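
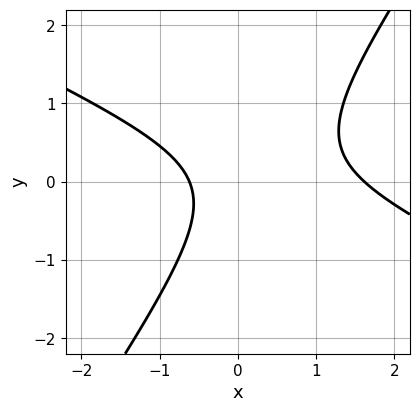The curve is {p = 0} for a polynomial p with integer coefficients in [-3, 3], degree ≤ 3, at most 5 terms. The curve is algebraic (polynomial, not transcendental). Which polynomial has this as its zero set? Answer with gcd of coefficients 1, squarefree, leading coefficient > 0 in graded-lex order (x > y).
1. Degree: no degree-1 curve has this shape, so deg p = 2.
2. From the visible intercepts: it misses every integer gridline on the y-axis.
3. Fitting integer coefficients to these (and the overall shape) gives p.

2*x^2 + 3*x*y - 3*y^2 - 2*x - 2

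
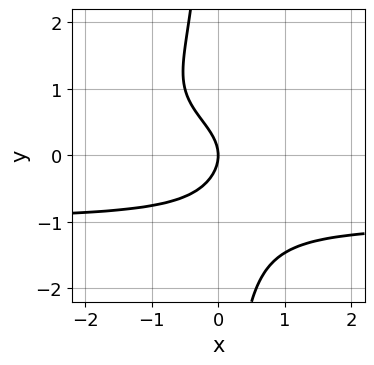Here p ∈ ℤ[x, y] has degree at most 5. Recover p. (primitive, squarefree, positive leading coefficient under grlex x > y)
Degree: no degree-3 curve has this shape, so deg p = 4.
Observable constraints: it crosses the x-axis at the gridline x = 0; one y-axis crossing is at y = 0.
These observations pin down the coefficients.

x*y^3 + y^2 + x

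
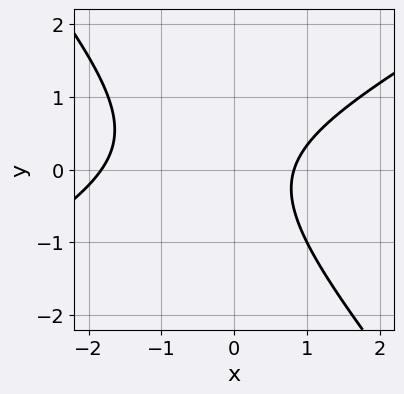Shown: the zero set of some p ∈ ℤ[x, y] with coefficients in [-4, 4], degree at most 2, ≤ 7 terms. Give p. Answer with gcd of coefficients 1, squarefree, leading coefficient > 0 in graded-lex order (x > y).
(a) Degree: a generic line meets the curve in up to 2 points, so deg p = 2.
(b) From the visible intercepts: no y-intercept at any integer in the box.
(c) The integer polynomial consistent with all of this is the stated p.

2*x^2 - 2*x*y - 3*y^2 + 2*x - 3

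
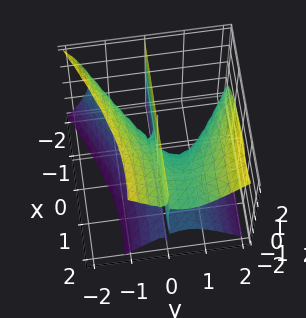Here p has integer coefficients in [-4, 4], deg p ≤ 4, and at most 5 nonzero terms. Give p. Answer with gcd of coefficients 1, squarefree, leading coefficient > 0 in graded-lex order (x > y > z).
First, the degree is 3 — a generic line meets the surface in up to 3 points.
Then, checking where it meets the axes: every point of the z-axis in the box is on the surface; it meets the y-axis at y = 1 (among the integer gridlines); the visible x-axis segment lies entirely on the surface.
Finally, assembling these constraints gives the stated polynomial.

x^2*y - 3*y^3 + 2*y*z^2 - 3*x*y + 3*y^2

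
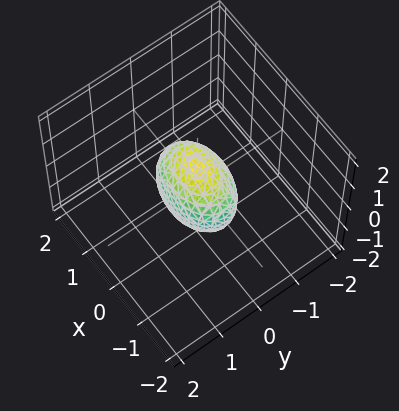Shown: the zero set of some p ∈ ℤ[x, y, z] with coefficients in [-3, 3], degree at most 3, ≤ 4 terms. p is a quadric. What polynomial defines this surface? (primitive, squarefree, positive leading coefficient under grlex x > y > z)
1. Degree: bounded and convex; a quadric, so deg p = 2.
2. Symmetries: mirror symmetry z ↦ −z ⇒ only even powers of z; it's symmetric under y → −y, forcing even powers of y; mirror symmetry x ↦ −x ⇒ only even powers of x.
3. Checking where it meets the axes: among the integer gridlines, it crosses the x-axis at x ∈ {-1, 1}; among the integer gridlines, it crosses the z-axis at z ∈ {-1, 1}.
4. Putting this together gives p.

x^2 + 2*y^2 + z^2 - 1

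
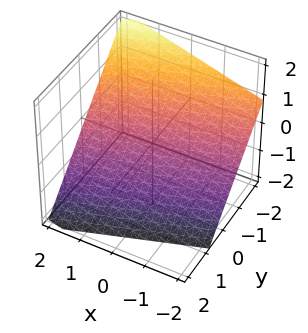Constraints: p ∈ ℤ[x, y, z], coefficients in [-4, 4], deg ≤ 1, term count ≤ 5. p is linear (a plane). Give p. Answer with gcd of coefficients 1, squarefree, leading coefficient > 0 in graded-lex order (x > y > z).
1. The degree is 1 — the surface is flat (a plane).
2. Checking where it meets the axes: one x-axis crossing is at x = 2.
3. Putting this together gives p.

x - 3*y - 3*z - 2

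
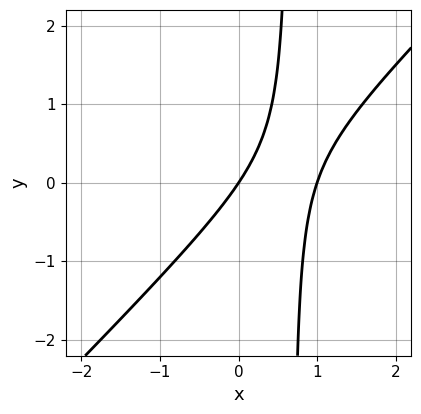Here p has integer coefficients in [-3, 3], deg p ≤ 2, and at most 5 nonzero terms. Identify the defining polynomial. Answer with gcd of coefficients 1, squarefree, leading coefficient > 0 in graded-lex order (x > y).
3*x^2 - 3*x*y - 3*x + 2*y

1. deg p = 2.
2. Reading off the gridlines: the x-axis gridline crossings are at x ∈ {0, 1}; it meets the y-axis at y = 0 (among the integer gridlines).
3. These observations pin down the coefficients.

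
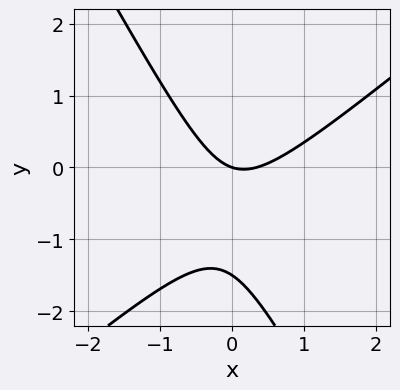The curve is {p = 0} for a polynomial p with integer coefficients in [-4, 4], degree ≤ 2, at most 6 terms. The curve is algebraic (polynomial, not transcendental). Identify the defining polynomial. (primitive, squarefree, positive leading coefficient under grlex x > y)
3*x^2 - 2*x*y - 2*y^2 - x - 3*y

First, deg p = 2. A generic line meets the curve in up to 2 points.
Next, from the axis intercepts and sections: it crosses the y-axis at the gridline y = 0; one x-axis crossing is at x = 0.
Finally, solving for integer coefficients yields p as stated.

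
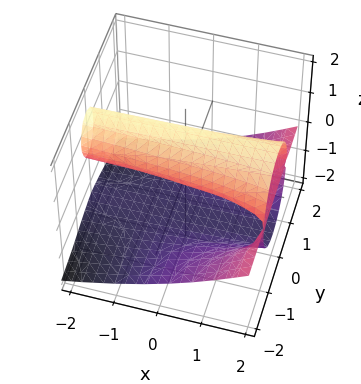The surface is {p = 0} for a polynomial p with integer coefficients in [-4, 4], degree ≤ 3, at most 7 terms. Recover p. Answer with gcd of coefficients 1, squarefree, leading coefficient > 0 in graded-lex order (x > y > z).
x*y^2 - 2*y^2*z - z^3 - 2*y^2 + 2*z

First, deg p = 3. A generic line meets the surface in up to 3 points.
Next, against the integer gridlines: it crosses the y-axis at the gridline y = 0; the visible x-axis segment lies entirely on the surface; it meets the z-axis at z = 0 (among the integer gridlines).
Finally, fitting integer coefficients to these (and the overall shape) gives p.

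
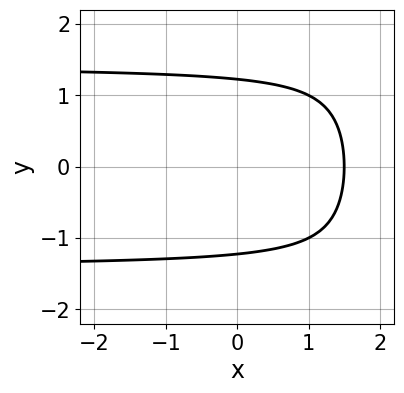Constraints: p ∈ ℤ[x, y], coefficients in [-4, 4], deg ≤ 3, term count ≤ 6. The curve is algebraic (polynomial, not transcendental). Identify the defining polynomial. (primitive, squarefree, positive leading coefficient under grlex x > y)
1. deg p = 3. A generic line meets the curve in up to 3 points.
2. Symmetries: the y ↦ −y reflection is a symmetry, so y appears only in even powers.
3. Together with the visible shape, these determine p as stated.

x*y^2 - 2*y^2 - 2*x + 3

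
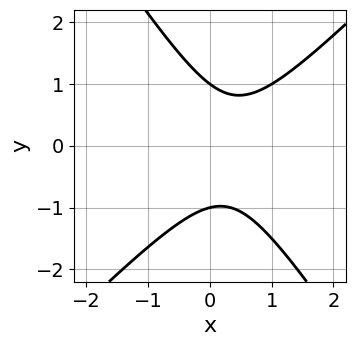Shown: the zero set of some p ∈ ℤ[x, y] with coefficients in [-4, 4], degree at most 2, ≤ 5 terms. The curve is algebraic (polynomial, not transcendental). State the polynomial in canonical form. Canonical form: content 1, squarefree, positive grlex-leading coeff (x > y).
3*x^2 - x*y - 2*y^2 - 2*x + 2

1. Degree: the shape is more complex than any degree-1 curve, so deg p = 2.
2. Checking where it meets the axes: among the integer gridlines, it crosses the y-axis at y ∈ {-1, 1}; it misses every integer gridline on the x-axis.
3. Matching integer coefficients to the picture gives p.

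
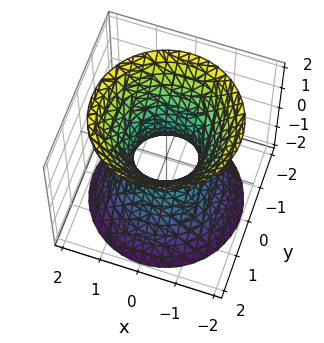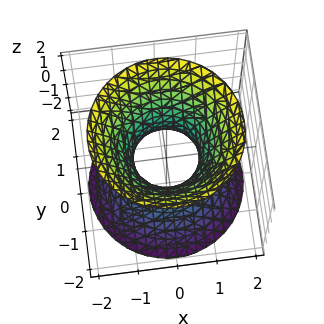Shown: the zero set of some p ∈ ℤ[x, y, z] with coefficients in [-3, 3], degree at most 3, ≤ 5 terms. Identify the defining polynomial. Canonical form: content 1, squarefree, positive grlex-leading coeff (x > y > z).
1. The degree is 2 — one connected sheet with a waist; a quadric.
2. Symmetries: it's symmetric under z → −z, forcing even powers of z; every cross-section ⟂ z is a circle, so x, y appear only via x² + y².
3. Observable constraints: a circular section at z = 1 has radius between 1 and 2; it misses every integer gridline on the z-axis.
4. Putting this together gives p.

3*x^2 + 3*y^2 - 2*z^2 - 2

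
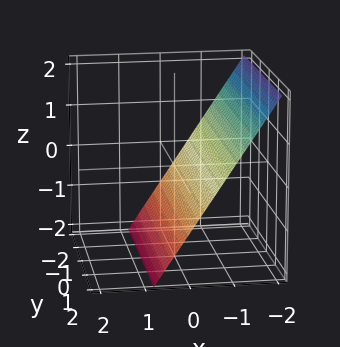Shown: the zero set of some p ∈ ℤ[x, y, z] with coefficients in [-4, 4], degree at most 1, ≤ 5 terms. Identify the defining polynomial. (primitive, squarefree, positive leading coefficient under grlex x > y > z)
3*x + 2*z + 2

First, the degree is 1 — the surface is flat (a plane).
Then, observable constraints: it misses every integer gridline on the y-axis; one z-axis crossing is at z = -1.
Finally, together with the visible shape, these determine p as stated.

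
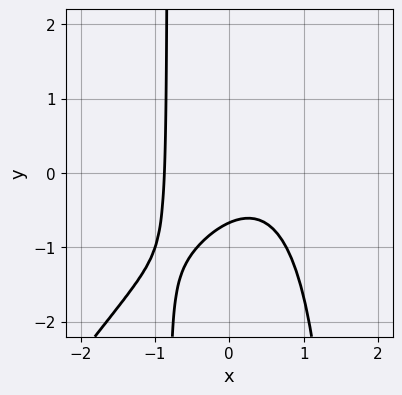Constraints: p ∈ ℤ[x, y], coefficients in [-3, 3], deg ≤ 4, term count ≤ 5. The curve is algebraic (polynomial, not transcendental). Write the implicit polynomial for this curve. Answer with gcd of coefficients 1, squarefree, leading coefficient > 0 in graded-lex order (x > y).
deg p = 3. A generic line meets the curve in up to 3 points.
Solving for integer coefficients yields p as stated.

3*x^3 - 2*x^2*y + 2*x*y + 3*y + 2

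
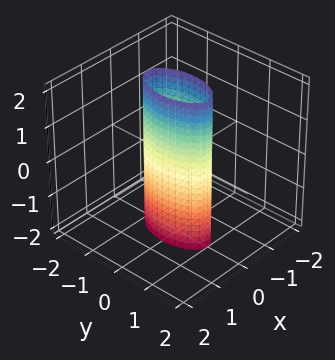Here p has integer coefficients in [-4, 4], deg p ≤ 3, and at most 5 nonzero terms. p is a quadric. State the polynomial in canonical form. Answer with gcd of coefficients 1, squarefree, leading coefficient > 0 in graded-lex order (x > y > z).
3*x^2 + y^2 - 1

1. The degree is 2 — constant cross-section along one axis; a quadric.
2. Symmetries: it's symmetric under z → −z, forcing even powers of z; it's symmetric under y → −y, forcing even powers of y; the x ↦ −x reflection is a symmetry, so x appears only in even powers.
3. From the axis intercepts and sections: among the integer gridlines, it crosses the y-axis at y ∈ {-1, 1}; it misses every integer gridline on the z-axis.
4. Together with the visible shape, these determine p as stated.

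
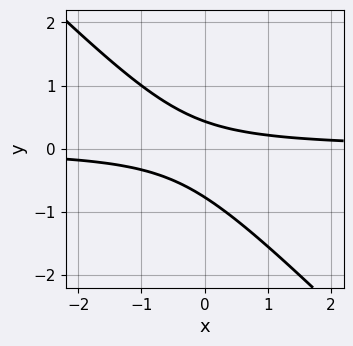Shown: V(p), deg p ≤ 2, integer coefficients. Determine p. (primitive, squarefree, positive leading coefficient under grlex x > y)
3*x*y + 3*y^2 + y - 1

deg p = 2. A generic line meets the curve in up to 2 points.
Reading off the gridlines: no x-intercept at any integer in the box.
Fitting integer coefficients to these (and the overall shape) gives p.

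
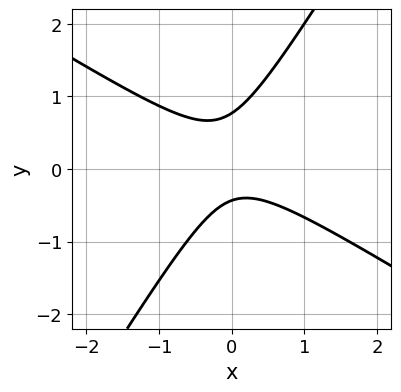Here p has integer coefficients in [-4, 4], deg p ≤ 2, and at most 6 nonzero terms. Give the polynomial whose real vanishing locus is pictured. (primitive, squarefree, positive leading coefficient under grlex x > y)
3*x^2 + 3*x*y - 3*y^2 + y + 1

First, degree: a generic line meets the curve in up to 2 points, so deg p = 2.
Then, against the integer gridlines: it misses every integer gridline on the x-axis.
Finally, putting this together gives p.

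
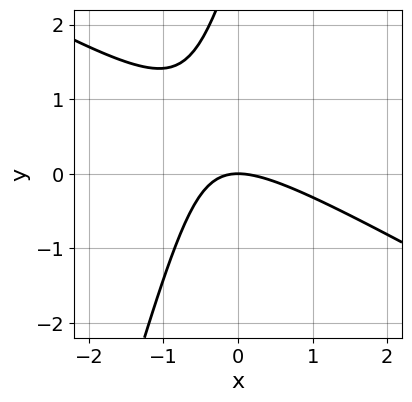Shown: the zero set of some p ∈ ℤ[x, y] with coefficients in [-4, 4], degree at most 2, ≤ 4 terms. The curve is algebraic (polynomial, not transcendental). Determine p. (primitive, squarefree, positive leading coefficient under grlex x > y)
2*x^2 + 3*x*y - y^2 + 3*y

First, deg p = 2. The shape is more complex than any degree-1 curve.
Then, reading off the gridlines: one y-axis crossing is at y = 0; it crosses the x-axis at the gridline x = 0.
Finally, these observations pin down the coefficients.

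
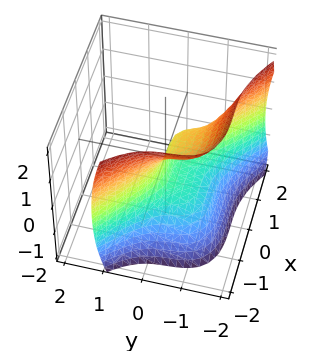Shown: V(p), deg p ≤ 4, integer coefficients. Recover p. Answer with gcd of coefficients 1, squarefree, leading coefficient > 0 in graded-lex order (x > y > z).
1. Degree: a generic line meets the surface in up to 3 points, so deg p = 3.
2. Reading off the gridlines: it meets the z-axis at z = 0 (among the integer gridlines); one x-axis crossing is at x = 0; it meets the y-axis at y = 0 (among the integer gridlines).
3. The integer polynomial consistent with all of this is the stated p.

x^3 + 2*y^3 + 3*y^2 + z^2 + 2*y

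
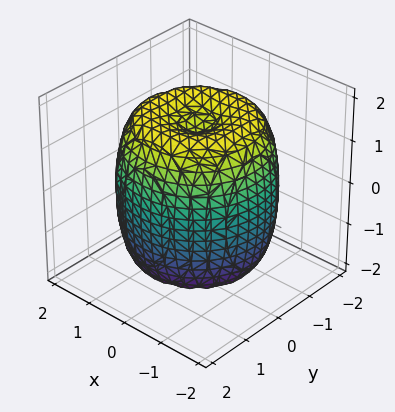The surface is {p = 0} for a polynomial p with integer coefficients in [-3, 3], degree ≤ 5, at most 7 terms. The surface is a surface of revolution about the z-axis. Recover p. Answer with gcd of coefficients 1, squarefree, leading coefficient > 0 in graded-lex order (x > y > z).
x^4 + 2*x^2*y^2 + y^4 - 2*x^2 - 2*y^2 + z^2 - 2

deg p = 4. The shape is more complex than any degree-3 surface.
Symmetry: the surface is invariant under rotation about z: p = q(x² + y², z).
Observable constraints: a circular section at z = -1 has radius between 1 and 2.
The integer polynomial consistent with all of this is the stated p.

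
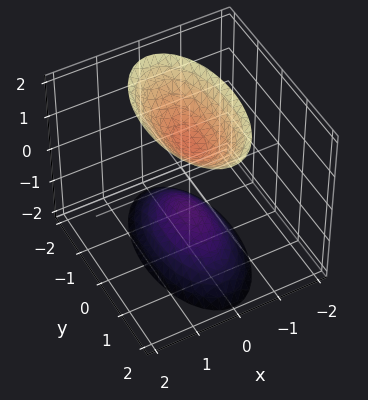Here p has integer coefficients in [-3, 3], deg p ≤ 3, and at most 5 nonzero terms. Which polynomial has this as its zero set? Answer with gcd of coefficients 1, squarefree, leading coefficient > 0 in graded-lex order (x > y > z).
(a) I count 2 distinct pieces. They look like related sheets of one shape, so recover p as a whole.
(b) The degree is 2 — two sheets facing apart; a quadric.
(c) Symmetries: mirror symmetry y ↦ −y ⇒ only even powers of y; the x ↦ −x reflection is a symmetry, so x appears only in even powers; the z ↦ −z reflection is a symmetry, so z appears only in even powers.
(d) From the visible intercepts: the surface avoids every integer y-axis point in the box; among the integer gridlines, it crosses the z-axis at z ∈ {-1, 1}.
(e) Putting this together gives p.

3*x^2 + y^2 - z^2 + 1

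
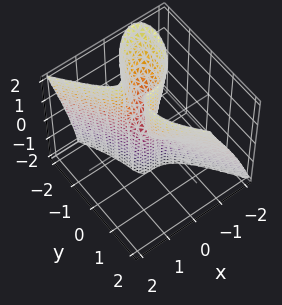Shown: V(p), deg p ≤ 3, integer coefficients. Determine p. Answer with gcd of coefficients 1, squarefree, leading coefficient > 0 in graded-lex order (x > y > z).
3*x^3 + 2*x*y*z + y^3 - y*z

(a) Degree: a generic line meets the surface in up to 3 points, so deg p = 3.
(b) From the axis intercepts and sections: it crosses the x-axis at the gridline x = 0; it crosses the y-axis at the gridline y = 0; the visible z-axis segment lies entirely on the surface.
(c) The integer polynomial consistent with all of this is the stated p.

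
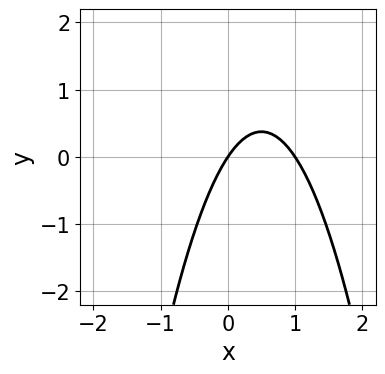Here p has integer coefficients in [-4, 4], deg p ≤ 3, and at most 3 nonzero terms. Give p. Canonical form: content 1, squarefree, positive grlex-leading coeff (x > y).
3*x^2 - 3*x + 2*y

First, the degree is 2 — a generic line meets the curve in up to 2 points.
Then, from the axis intercepts and sections: among the integer gridlines, it crosses the x-axis at x ∈ {0, 1}; it meets the y-axis at y = 0 (among the integer gridlines).
Finally, assembling these constraints gives the stated polynomial.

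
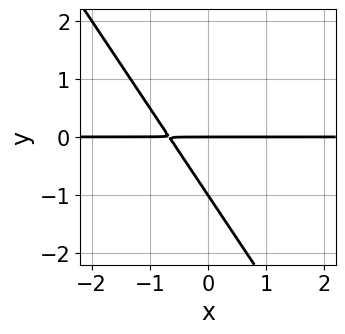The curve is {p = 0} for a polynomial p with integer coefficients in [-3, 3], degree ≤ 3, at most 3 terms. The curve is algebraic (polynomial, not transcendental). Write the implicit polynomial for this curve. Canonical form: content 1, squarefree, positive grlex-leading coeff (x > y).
3*x*y + 2*y^2 + 2*y

(a) The degree is 2 — a generic line meets the curve in up to 2 points.
(b) Against the integer gridlines: among the integer gridlines, it crosses the y-axis at y ∈ {-1, 0}; every point of the x-axis in the box is on the curve.
(c) Putting this together gives p.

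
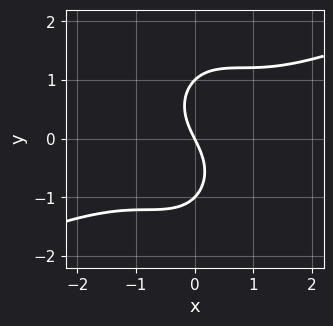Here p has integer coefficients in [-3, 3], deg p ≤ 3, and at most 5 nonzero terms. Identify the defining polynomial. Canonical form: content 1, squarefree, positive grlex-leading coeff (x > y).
x^3 - 2*x^2*y - y^3 + 2*x + y

1. deg p = 3. No degree-2 curve has this shape.
2. Observable constraints: the y-axis gridline crossings are at y ∈ {-1, 0, 1}; it meets the x-axis at x = 0 (among the integer gridlines).
3. These observations pin down the coefficients.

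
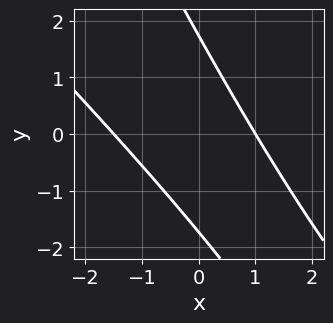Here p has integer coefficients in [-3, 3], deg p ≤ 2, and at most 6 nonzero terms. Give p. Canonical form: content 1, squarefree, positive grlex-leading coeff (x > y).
2*x^2 + 3*x*y + y^2 + x - 3

1. The degree is 2 — the shape is more complex than any degree-1 curve.
2. Observable constraints: it meets the x-axis at x = 1 (among the integer gridlines).
3. Assembling these constraints gives the stated polynomial.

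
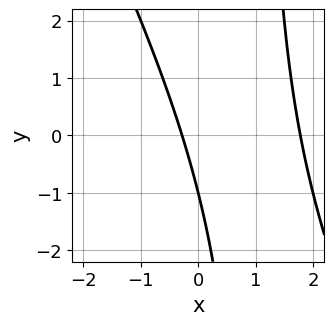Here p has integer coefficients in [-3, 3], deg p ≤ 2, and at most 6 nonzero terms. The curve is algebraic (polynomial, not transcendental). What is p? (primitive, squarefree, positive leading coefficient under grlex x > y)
2*x^2 + x*y - 3*x - y - 1

1. deg p = 2. No degree-1 curve has this shape.
2. Checking where it meets the axes: it crosses the y-axis at the gridline y = -1.
3. Together with the visible shape, these determine p as stated.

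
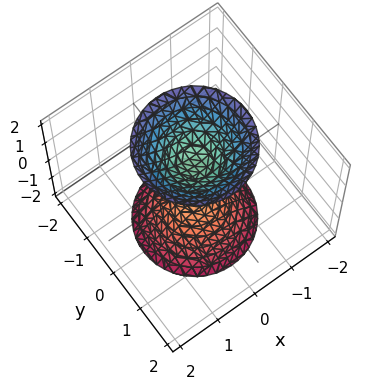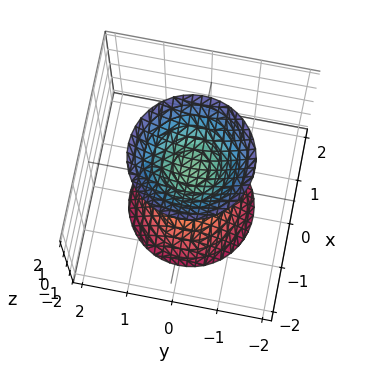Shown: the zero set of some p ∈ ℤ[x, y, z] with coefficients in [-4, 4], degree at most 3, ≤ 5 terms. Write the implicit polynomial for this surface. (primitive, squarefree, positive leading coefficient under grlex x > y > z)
First, I count 2 distinct pieces. Treating them together as one polynomial.
Then, the degree is 2 — two separate bowl-shaped sheets opening away from each other; a quadric.
Then, symmetry: the z-axis is an axis of rotation, so x and y enter only as x² + y²; the z ↦ −z reflection is a symmetry, so z appears only in even powers.
Then, checking where it meets the axes: no y-intercept at any integer in the box; the surface avoids every integer x-axis point in the box; a circular section at z = -2 has radius between 1 and 2.
Finally, the integer polynomial consistent with all of this is the stated p. Check: (0, 0, 1) on the z-axis lies on the surface, and p(0, 0, 1) = 0. ✓

2*x^2 + 2*y^2 - z^2 + 1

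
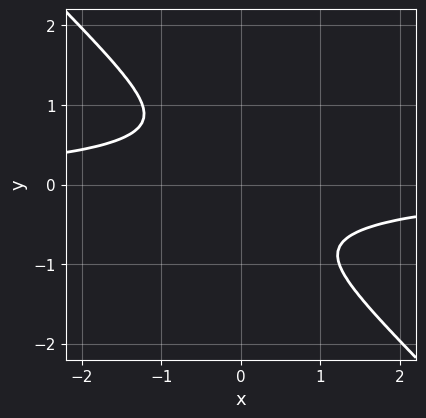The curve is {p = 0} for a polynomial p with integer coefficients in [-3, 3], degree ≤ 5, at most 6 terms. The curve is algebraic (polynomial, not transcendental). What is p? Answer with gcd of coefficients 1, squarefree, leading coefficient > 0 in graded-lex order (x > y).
x^2*y^2 - 2*x*y^3 - 3*y^4 - 1

(a) Degree: a generic line meets the curve in up to 4 points, so deg p = 4.
(b) Against the integer gridlines: the curve avoids every integer y-axis point in the box; the curve avoids every integer x-axis point in the box.
(c) Together with the visible shape, these determine p as stated.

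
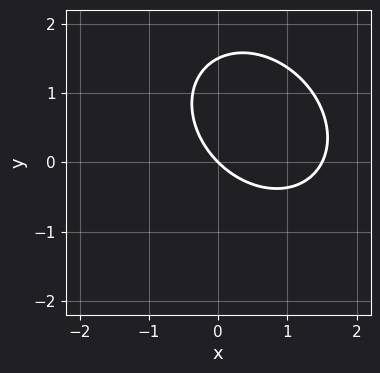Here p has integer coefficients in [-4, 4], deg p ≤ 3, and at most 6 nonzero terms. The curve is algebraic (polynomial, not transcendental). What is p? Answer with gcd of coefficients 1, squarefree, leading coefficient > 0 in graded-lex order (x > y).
2*x^2 + x*y + 2*y^2 - 3*x - 3*y

Degree: no degree-1 curve has this shape, so deg p = 2.
Checking where it meets the axes: one x-axis crossing is at x = 0; it meets the y-axis at y = 0 (among the integer gridlines).
Assembling these constraints gives the stated polynomial.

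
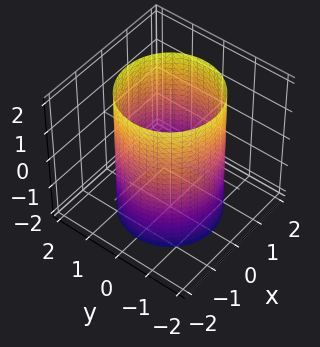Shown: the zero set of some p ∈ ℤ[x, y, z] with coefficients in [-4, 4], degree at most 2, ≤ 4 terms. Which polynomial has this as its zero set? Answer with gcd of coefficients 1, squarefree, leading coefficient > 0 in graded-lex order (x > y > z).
(a) deg p = 2. Constant cross-section along one axis; a quadric.
(b) Symmetries: the z ↦ −z reflection is a symmetry, so z appears only in even powers; every cross-section ⟂ z is a circle, so x, y appear only via x² + y².
(c) Against the integer gridlines: a circular section at z = 1 has radius between 1 and 2; no z-intercept at any integer in the box.
(d) These observations pin down the coefficients.

x^2 + y^2 - 2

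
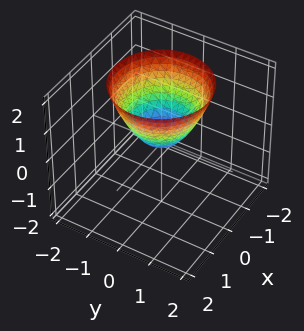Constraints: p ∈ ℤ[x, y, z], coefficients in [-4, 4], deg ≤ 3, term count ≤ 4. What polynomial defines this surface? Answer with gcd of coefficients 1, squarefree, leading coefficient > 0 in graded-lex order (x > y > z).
x^2 + y^2 - z

deg p = 2.
Symmetries: the z-axis is an axis of rotation, so x and y enter only as x² + y².
From the visible intercepts: it crosses the y-axis at the gridline y = 0; it meets the x-axis at x = 0 (among the integer gridlines); it crosses the z-axis at the gridline z = 0.
These observations pin down the coefficients.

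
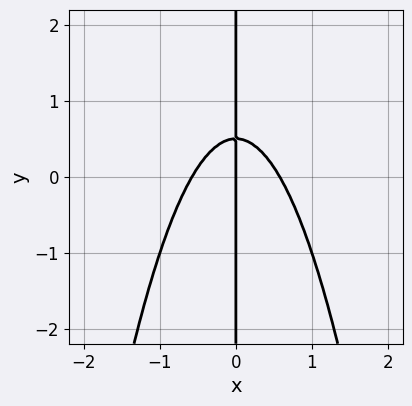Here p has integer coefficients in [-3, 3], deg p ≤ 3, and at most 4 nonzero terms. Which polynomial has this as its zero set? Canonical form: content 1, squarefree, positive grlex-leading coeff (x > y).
(a) Degree: no degree-2 curve has this shape, so deg p = 3.
(b) Checking where it meets the axes: the visible y-axis segment lies entirely on the curve; it meets the x-axis at x = 0 (among the integer gridlines).
(c) Assembling these constraints gives the stated polynomial.

3*x^3 + 2*x*y - x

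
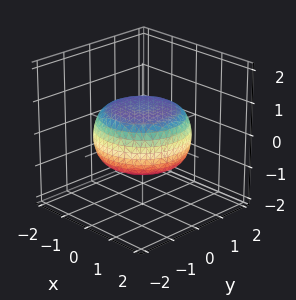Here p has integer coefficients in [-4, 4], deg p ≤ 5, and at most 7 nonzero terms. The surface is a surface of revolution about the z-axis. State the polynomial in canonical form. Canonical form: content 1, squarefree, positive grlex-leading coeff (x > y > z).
1. The degree is 4 — the shape is more complex than any degree-3 surface.
2. Symmetries: rotational symmetry about the z-axis ⇒ p depends on x, y only through x² + y².
3. From the axis intercepts and sections: a circular section at z = 0 has radius between 1 and 2.
4. Matching integer coefficients to the picture gives p.

x^4 + 2*x^2*y^2 + y^4 - x^2 - y^2 + 3*z^2 - 2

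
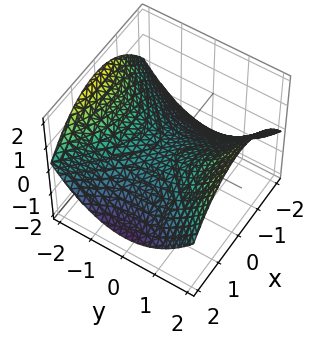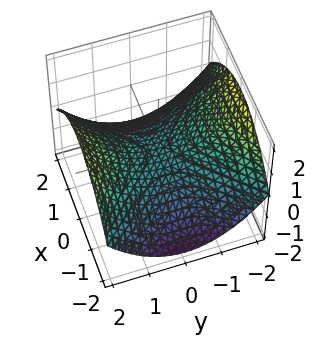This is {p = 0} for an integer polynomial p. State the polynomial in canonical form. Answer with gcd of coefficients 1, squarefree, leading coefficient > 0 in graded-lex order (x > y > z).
(a) deg p = 2.
(b) Symmetries: mirror symmetry x ↦ −x ⇒ only even powers of x; the y ↦ −y reflection is a symmetry, so y appears only in even powers.
(c) Checking where it meets the axes: one x-axis crossing is at x = 0; one y-axis crossing is at y = 0.
(d) Solving for integer coefficients yields p as stated.

x^2 - y^2 + 3*z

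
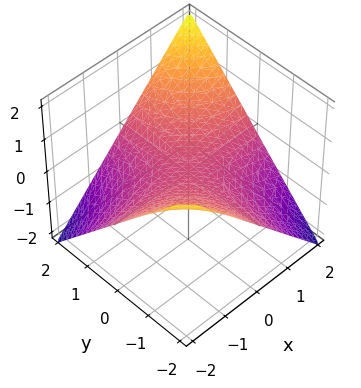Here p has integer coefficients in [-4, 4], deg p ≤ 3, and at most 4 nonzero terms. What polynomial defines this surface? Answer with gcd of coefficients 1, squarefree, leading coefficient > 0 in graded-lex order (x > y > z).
x*y - 2*z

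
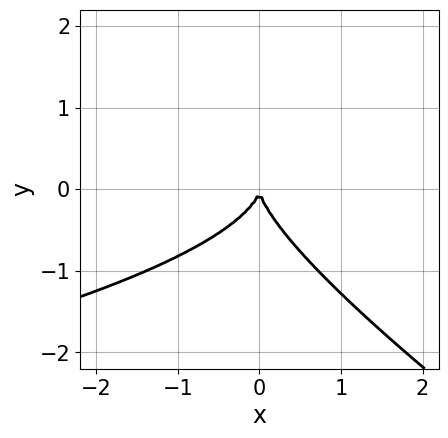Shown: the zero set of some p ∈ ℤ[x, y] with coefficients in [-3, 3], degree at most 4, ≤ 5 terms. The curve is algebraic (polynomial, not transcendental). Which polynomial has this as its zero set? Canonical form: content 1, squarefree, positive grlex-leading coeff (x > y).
Degree: a generic line meets the curve in up to 3 points, so deg p = 3.
Reading off the gridlines: it crosses the y-axis at the gridline y = 0; one x-axis crossing is at x = 0.
Putting this together gives p.

2*x*y^2 + 3*y^3 + 3*x^2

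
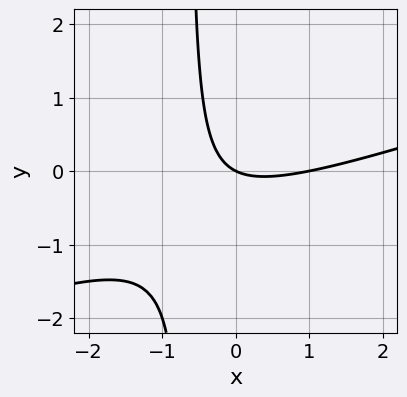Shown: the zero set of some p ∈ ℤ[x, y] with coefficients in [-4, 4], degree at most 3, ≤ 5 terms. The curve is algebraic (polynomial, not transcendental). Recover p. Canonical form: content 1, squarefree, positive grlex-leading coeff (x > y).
x^2 - 3*x*y - x - 2*y

Degree: a generic line meets the curve in up to 2 points, so deg p = 2.
Reading off the gridlines: one y-axis crossing is at y = 0; among the integer gridlines, it crosses the x-axis at x ∈ {0, 1}.
Together with the visible shape, these determine p as stated.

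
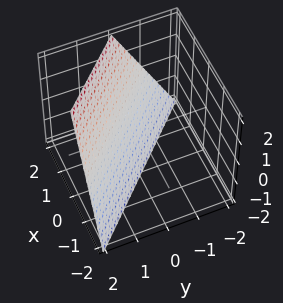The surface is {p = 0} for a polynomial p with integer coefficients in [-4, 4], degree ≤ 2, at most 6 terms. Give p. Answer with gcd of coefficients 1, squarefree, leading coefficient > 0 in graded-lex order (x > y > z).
2*x + 2*y - z - 2

deg p = 1. Every cross-section is a straight line — this is a plane.
Against the integer gridlines: it crosses the y-axis at the gridline y = 1; it crosses the z-axis at the gridline z = -2; one x-axis crossing is at x = 1.
Solving for integer coefficients yields p as stated.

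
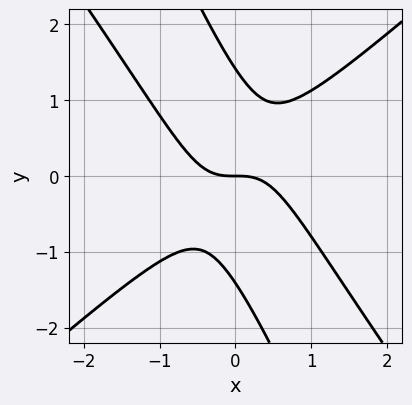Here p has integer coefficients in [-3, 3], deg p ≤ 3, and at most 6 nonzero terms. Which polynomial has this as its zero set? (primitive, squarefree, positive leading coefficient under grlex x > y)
3*x^3 - 3*x*y^2 - y^3 + 2*y

The degree is 3 — the shape is more complex than any degree-2 curve.
Checking where it meets the axes: it crosses the x-axis at the gridline x = 0; it meets the y-axis at y = 0 (among the integer gridlines).
The integer polynomial consistent with all of this is the stated p.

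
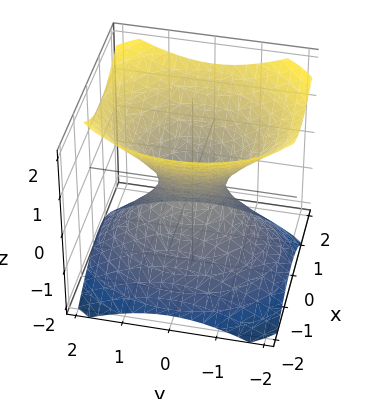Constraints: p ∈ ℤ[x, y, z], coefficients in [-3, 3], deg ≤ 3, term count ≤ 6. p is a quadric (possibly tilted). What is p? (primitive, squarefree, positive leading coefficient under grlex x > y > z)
1. deg p = 2. No degree-1 surface has this shape.
2. Reading off the gridlines: no z-intercept at any integer in the box.
3. Solving for integer coefficients yields p as stated.

3*x^2 - x*z + 2*y^2 - 3*z^2 - 1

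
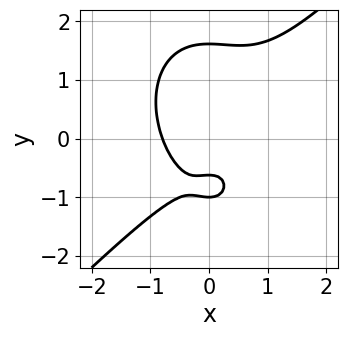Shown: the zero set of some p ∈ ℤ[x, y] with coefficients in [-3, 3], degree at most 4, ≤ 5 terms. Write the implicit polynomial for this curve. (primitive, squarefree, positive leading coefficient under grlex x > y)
2*x^3 - x^2*y - y^3 + 2*y + 1

(a) deg p = 3.
(b) Observable constraints: it meets the y-axis at y = -1 (among the integer gridlines).
(c) Together with the visible shape, these determine p as stated.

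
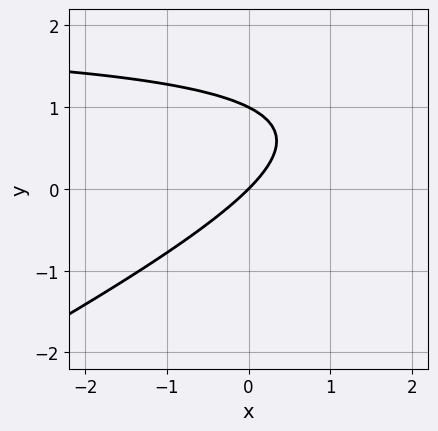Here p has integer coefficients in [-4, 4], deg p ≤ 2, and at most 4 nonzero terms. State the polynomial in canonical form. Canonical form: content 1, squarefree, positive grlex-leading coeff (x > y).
x*y - 2*y^2 - 2*x + 2*y

1. deg p = 2. A generic line meets the curve in up to 2 points.
2. From the visible intercepts: it meets the x-axis at x = 0 (among the integer gridlines); among the integer gridlines, it crosses the y-axis at y ∈ {0, 1}.
3. Together with the visible shape, these determine p as stated.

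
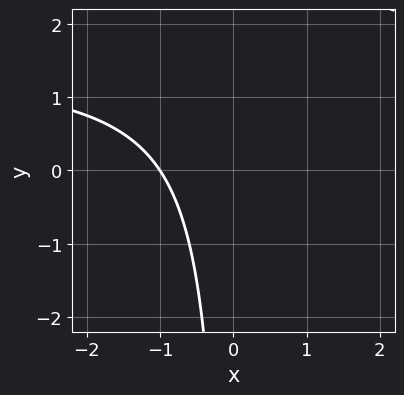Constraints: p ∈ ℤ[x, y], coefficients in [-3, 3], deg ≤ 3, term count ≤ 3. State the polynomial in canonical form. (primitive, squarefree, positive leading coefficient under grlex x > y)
2*x*y - 3*x - 3

First, deg p = 2. The shape is more complex than any degree-1 curve.
Next, observable constraints: the curve avoids every integer y-axis point in the box; one x-axis crossing is at x = -1.
Finally, putting this together gives p.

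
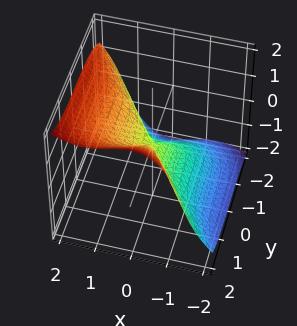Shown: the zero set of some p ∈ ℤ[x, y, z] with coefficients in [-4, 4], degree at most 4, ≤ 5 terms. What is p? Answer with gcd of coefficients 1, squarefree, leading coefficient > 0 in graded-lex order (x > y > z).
3*x^3 - 3*x^2*z + y^3 - z^3

Degree: the shape is more complex than any degree-2 surface, so deg p = 3.
Against the integer gridlines: it meets the z-axis at z = 0 (among the integer gridlines); one y-axis crossing is at y = 0.
Assembling these constraints gives the stated polynomial.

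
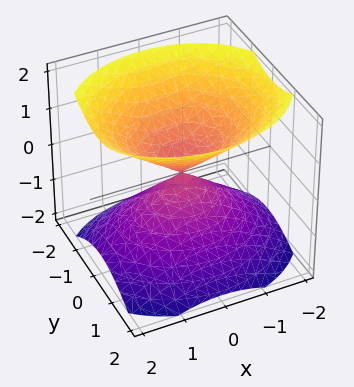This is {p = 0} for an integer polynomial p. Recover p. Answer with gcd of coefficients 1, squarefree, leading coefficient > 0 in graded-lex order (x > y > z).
2*x^2 + 3*y^2 - 3*z^2

1. The picture has 2 separate pieces.
2. The degree is 2 — a double cone through the origin; a quadric.
3. Symmetries: the x ↦ −x reflection is a symmetry, so x appears only in even powers; mirror symmetry z ↦ −z ⇒ only even powers of z; it's symmetric under y → −y, forcing even powers of y.
4. Observable constraints: it meets the x-axis at x = 0 (among the integer gridlines); one y-axis crossing is at y = 0; it crosses the z-axis at the gridline z = 0.
5. These observations pin down the coefficients.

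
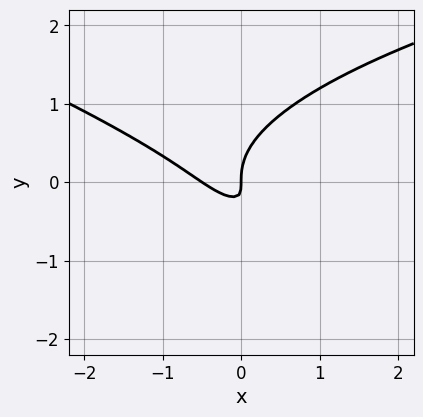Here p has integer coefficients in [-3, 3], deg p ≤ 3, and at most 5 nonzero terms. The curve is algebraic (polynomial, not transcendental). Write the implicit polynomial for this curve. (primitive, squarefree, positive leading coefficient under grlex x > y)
x*y^2 + 3*y^3 - 2*x^2 - 3*x*y - x

First, the degree is 3 — a generic line meets the curve in up to 3 points.
Then, reading off the gridlines: it meets the x-axis at x = 0 (among the integer gridlines); one y-axis crossing is at y = 0.
Finally, these observations pin down the coefficients.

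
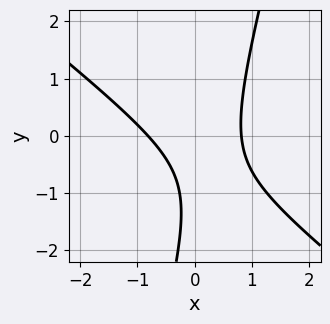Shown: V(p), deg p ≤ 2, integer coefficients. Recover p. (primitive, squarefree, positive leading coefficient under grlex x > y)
3*x^2 + 3*x*y - y^2 - 2*y - 2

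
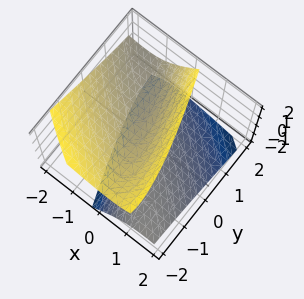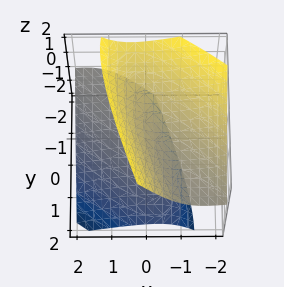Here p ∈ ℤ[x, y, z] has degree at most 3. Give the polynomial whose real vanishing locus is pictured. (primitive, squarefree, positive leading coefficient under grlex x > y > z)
2*x^2 + 3*x*y + 3*x*z + y^2 - 2*z^2 + 1

The picture has 2 separate pieces. They look like related sheets of one shape, so recover p as a whole.
deg p = 2. The shape is more complex than any degree-1 surface.
Reading off the gridlines: the surface avoids every integer y-axis point in the box; it misses every integer gridline on the x-axis.
Putting this together gives p.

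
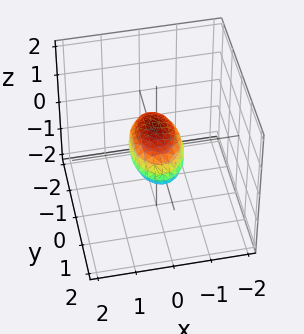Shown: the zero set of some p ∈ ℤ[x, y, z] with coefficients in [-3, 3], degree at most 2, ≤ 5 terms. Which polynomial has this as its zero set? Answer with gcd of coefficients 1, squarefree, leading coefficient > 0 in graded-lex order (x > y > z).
1. The degree is 2 — the shape is more complex than any degree-1 surface.
2. Reading off the gridlines: the y-axis gridline crossings are at y ∈ {-1, 1}.
3. Matching integer coefficients to the picture gives p.

2*x^2 + y^2 + y*z + 3*z^2 - 1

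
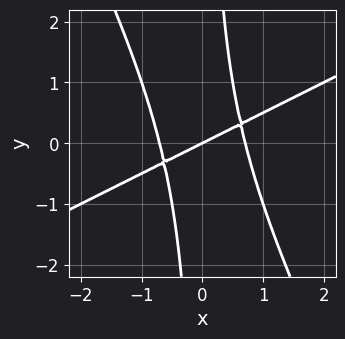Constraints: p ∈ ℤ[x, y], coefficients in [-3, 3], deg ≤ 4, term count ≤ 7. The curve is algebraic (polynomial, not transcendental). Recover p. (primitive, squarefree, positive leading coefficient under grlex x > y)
2*x^3 - 3*x^2*y - 2*x*y^2 - x + 2*y

1. The degree is 3 — no degree-2 curve has this shape.
2. From the axis intercepts and sections: it meets the x-axis at x = 0 (among the integer gridlines); it meets the y-axis at y = 0 (among the integer gridlines).
3. Putting this together gives p.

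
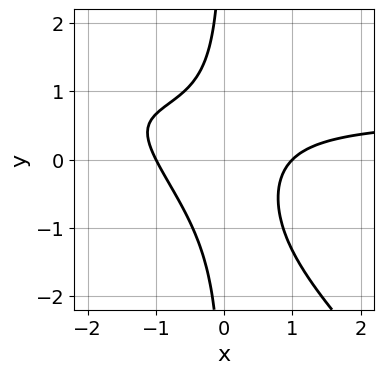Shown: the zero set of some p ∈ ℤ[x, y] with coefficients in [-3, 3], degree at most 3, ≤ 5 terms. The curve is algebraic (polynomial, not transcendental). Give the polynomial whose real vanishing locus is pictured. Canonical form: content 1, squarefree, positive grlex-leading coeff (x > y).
3*x^2*y + 3*x*y^2 - 2*x^2 + x*y + 2

First, deg p = 3. A generic line meets the curve in up to 3 points.
Next, from the visible intercepts: no y-intercept at any integer in the box; among the integer gridlines, it crosses the x-axis at x ∈ {-1, 1}.
Finally, fitting integer coefficients to these (and the overall shape) gives p.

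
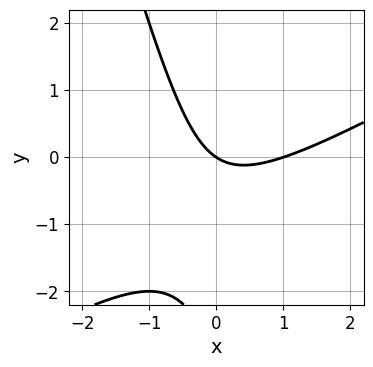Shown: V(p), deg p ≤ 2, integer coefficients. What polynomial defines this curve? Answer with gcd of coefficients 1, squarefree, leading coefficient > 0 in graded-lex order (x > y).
First, degree: no degree-1 curve has this shape, so deg p = 2.
Then, from the visible intercepts: among the integer gridlines, it crosses the x-axis at x ∈ {0, 1}; it meets the y-axis at y = 0 (among the integer gridlines).
Finally, the integer polynomial consistent with all of this is the stated p.

2*x^2 - 3*x*y - y^2 - 2*x - 3*y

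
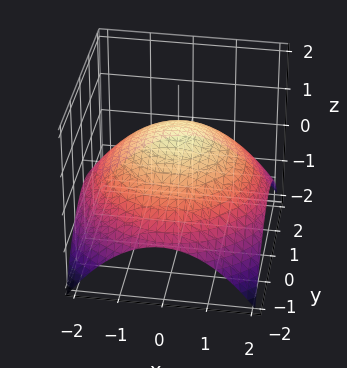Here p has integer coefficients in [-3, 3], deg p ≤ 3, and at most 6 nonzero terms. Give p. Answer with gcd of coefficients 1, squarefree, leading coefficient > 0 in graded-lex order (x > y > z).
deg p = 2. The shape is more complex than any degree-1 surface.
Symmetries: the surface is invariant under rotation about z: p = q(x² + y², z).
From the visible intercepts: a circular section at z = 0 has radius between 1 and 2; one z-axis crossing is at z = 1.
Putting this together gives p.

x^2 + y^2 + 3*z - 3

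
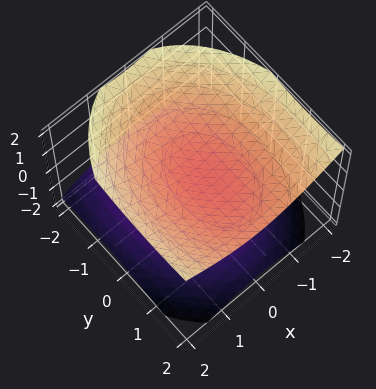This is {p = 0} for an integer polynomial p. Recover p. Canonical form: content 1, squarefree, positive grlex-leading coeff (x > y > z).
2*x^2 + y^2 - y*z - 3*z^2 + 2

(a) The picture has 2 separate pieces. Treating them together as one polynomial.
(b) deg p = 2. The shape is more complex than any degree-1 surface.
(c) Checking where it meets the axes: it misses every integer gridline on the y-axis; no x-intercept at any integer in the box.
(d) Matching integer coefficients to the picture gives p.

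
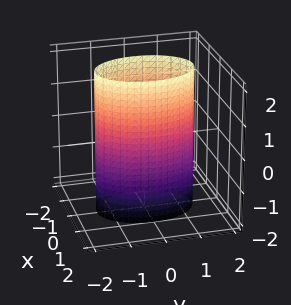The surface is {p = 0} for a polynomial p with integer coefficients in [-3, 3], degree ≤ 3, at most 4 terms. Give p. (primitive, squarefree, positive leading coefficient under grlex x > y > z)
Degree: constant cross-section along one axis; a quadric, so deg p = 2.
Symmetries: it's symmetric under z → −z, forcing even powers of z; the y ↦ −y reflection is a symmetry, so y appears only in even powers; mirror symmetry x ↦ −x ⇒ only even powers of x.
Against the integer gridlines: it misses every integer gridline on the z-axis; among the integer gridlines, it crosses the x-axis at x ∈ {-1, 1}.
Solving for integer coefficients yields p as stated.

2*x^2 + y^2 - 2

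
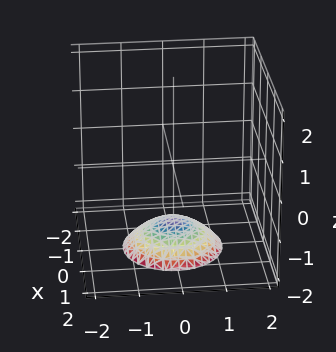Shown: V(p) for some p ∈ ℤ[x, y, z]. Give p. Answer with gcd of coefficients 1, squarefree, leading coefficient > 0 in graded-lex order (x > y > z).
x^2 + y^2 + 2*z + 3

1. The degree is 2 — no degree-1 surface has this shape.
2. Symmetries: rotational symmetry about the z-axis ⇒ p depends on x, y only through x² + y².
3. From the visible intercepts: the surface avoids every integer x-axis point in the box; a circular section at z = -2 has radius exactly 1.
4. The integer polynomial consistent with all of this is the stated p.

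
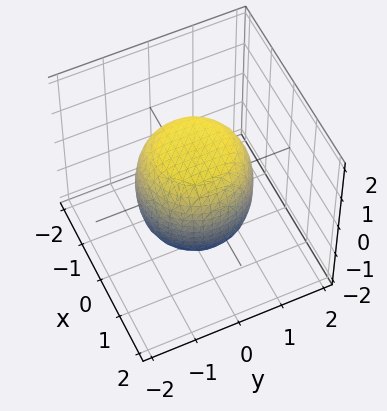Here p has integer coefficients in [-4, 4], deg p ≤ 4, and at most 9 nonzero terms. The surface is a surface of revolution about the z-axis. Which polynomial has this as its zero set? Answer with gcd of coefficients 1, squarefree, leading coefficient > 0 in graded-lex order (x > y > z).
2*x^4 + 4*x^2*y^2 + 2*y^4 - x^2 - y^2 + 2*z^2 - 3

First, deg p = 4.
Next, symmetry: every cross-section ⟂ z is a circle, so x, y appear only via x² + y².
Next, reading off the gridlines: a circular section at z = 1 has radius exactly 1.
Finally, these observations pin down the coefficients.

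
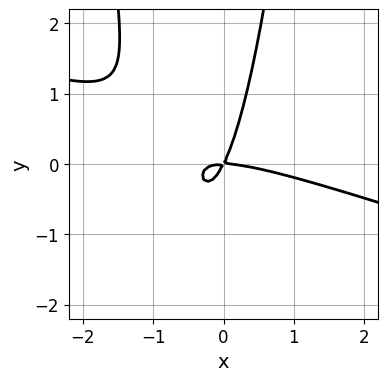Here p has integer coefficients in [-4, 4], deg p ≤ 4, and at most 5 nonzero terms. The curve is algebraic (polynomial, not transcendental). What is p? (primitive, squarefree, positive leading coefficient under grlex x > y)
x^3 + 3*x^2*y + 2*x*y - y^2

1. Degree: no degree-2 curve has this shape, so deg p = 3.
2. Reading off the gridlines: it crosses the x-axis at the gridline x = 0; one y-axis crossing is at y = 0.
3. These observations pin down the coefficients.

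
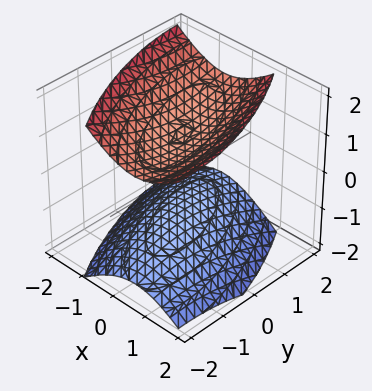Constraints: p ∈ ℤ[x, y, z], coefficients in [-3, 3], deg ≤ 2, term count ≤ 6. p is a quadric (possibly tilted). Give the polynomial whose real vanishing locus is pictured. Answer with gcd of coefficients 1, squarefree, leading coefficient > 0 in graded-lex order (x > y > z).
I count 2 distinct pieces.
deg p = 2.
Observable constraints: the surface avoids every integer y-axis point in the box; it misses every integer gridline on the x-axis.
The integer polynomial consistent with all of this is the stated p.

3*x^2 + 2*x*y + y^2 - 3*z^2 + 3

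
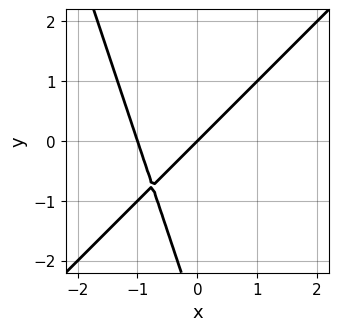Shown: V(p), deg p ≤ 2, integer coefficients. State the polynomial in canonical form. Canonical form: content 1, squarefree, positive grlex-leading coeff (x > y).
(a) deg p = 2. The shape is more complex than any degree-1 curve.
(b) Checking where it meets the axes: it crosses the y-axis at the gridline y = 0; among the integer gridlines, it crosses the x-axis at x ∈ {-1, 0}.
(c) These observations pin down the coefficients.

3*x^2 - 2*x*y - y^2 + 3*x - 3*y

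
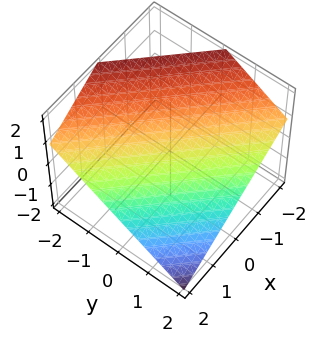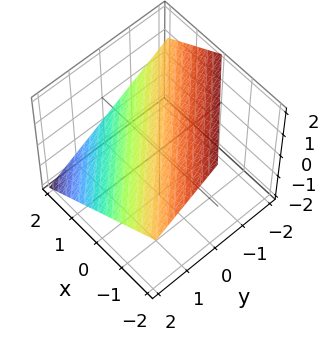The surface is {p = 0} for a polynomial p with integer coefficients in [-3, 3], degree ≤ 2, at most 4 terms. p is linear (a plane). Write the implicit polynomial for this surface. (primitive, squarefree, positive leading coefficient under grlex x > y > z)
1. Degree: every cross-section is a straight line — this is a plane, so deg p = 1.
2. Observable constraints: it crosses the y-axis at the gridline y = 1; one x-axis crossing is at x = 1.
3. Fitting integer coefficients to these (and the overall shape) gives p.

2*x + 2*y + 3*z - 2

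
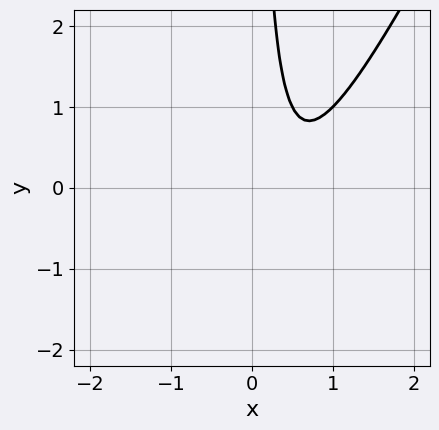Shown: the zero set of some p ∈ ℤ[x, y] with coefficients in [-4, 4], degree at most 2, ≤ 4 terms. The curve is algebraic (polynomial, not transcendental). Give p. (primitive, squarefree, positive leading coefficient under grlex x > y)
The degree is 2 — a generic line meets the curve in up to 2 points.
Checking where it meets the axes: no x-intercept at any integer in the box; it misses every integer gridline on the y-axis.
Together with the visible shape, these determine p as stated.

2*x^2 - x*y - 2*x + 1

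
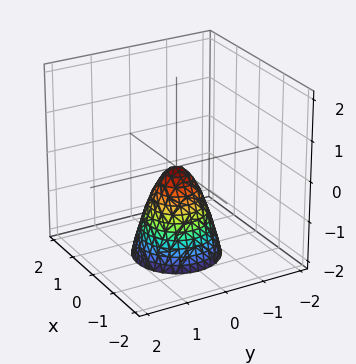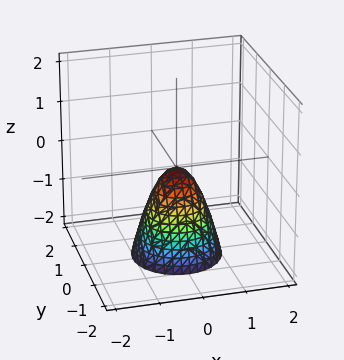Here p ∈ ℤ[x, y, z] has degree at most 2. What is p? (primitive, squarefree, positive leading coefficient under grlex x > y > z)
1. The degree is 2 — a single bowl opening along one axis; a quadric.
2. Symmetries: rotational symmetry about the z-axis ⇒ p depends on x, y only through x² + y².
3. From the visible intercepts: it meets the x-axis at x = 0 (among the integer gridlines); it meets the z-axis at z = 0 (among the integer gridlines).
4. The integer polynomial consistent with all of this is the stated p.

2*x^2 + 2*y^2 + z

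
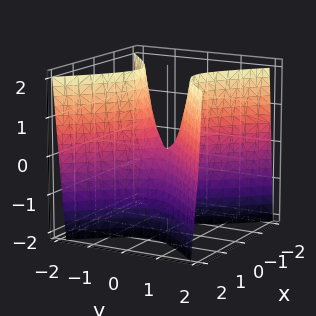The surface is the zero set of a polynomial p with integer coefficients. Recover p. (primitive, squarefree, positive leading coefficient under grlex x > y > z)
3*x^2 - 3*y^2 + z

1. Degree: a saddle surface; a quadric, so deg p = 2.
2. Symmetries: it's symmetric under x → −x, forcing even powers of x; mirror symmetry y ↦ −y ⇒ only even powers of y.
3. Reading off the gridlines: it meets the x-axis at x = 0 (among the integer gridlines); it crosses the z-axis at the gridline z = 0; it crosses the y-axis at the gridline y = 0.
4. Fitting integer coefficients to these (and the overall shape) gives p.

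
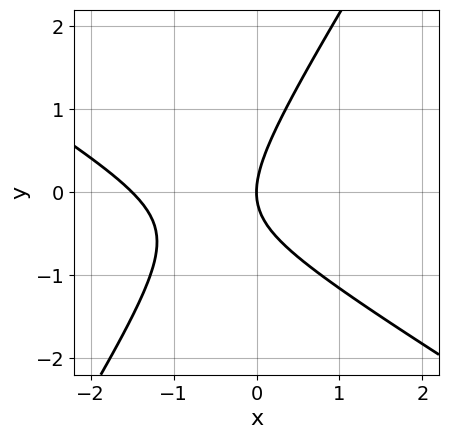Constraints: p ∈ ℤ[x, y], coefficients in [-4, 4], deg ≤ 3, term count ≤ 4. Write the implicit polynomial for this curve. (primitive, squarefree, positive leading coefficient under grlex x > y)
First, degree: no degree-1 curve has this shape, so deg p = 2.
Next, from the visible intercepts: it meets the x-axis at x = 0 (among the integer gridlines); one y-axis crossing is at y = 0.
Finally, fitting integer coefficients to these (and the overall shape) gives p.

2*x^2 + 2*x*y - 2*y^2 + 3*x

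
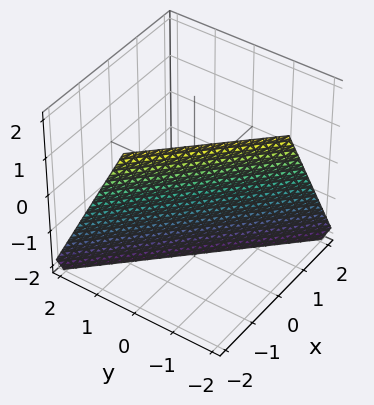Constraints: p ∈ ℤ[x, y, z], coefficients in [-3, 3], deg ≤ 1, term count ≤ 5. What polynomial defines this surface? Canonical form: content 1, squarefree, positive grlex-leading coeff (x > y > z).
2*x + 2*y + z + 2

The degree is 1 — every cross-section is a straight line — this is a plane.
From the visible intercepts: one z-axis crossing is at z = -2; one y-axis crossing is at y = -1; one x-axis crossing is at x = -1.
Fitting integer coefficients to these (and the overall shape) gives p.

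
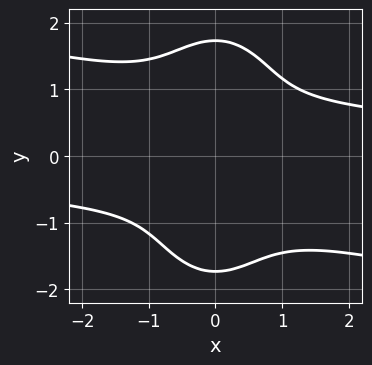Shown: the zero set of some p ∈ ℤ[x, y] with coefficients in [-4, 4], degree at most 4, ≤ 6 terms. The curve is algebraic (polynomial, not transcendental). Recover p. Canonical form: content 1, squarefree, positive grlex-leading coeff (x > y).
x^3*y + 3*x^2*y^2 + y^4 - 3*x^2 - 3*y^2

First, deg p = 4.
Finally, the integer polynomial consistent with all of this is the stated p.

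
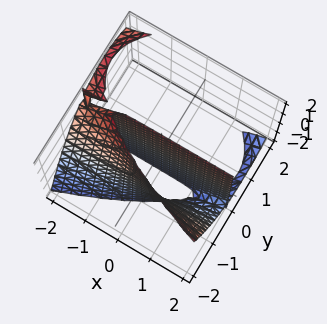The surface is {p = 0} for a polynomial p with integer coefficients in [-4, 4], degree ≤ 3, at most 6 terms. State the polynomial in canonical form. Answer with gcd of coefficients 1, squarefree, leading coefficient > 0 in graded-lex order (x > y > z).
x*y*z - y^3 + 2*y^2 + 3*y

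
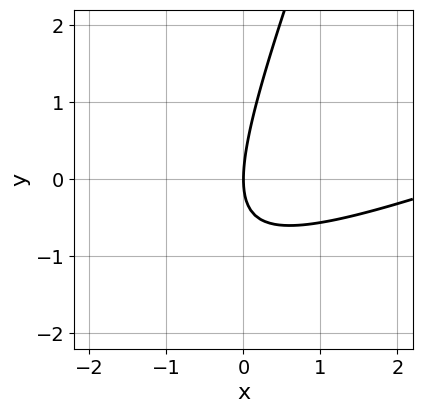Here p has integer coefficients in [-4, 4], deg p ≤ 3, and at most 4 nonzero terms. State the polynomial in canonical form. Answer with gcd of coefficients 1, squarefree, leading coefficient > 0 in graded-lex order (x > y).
(a) deg p = 2. The shape is more complex than any degree-1 curve.
(b) Against the integer gridlines: it crosses the y-axis at the gridline y = 0; it crosses the x-axis at the gridline x = 0.
(c) These observations pin down the coefficients.

x^2 - 3*x*y + y^2 - 3*x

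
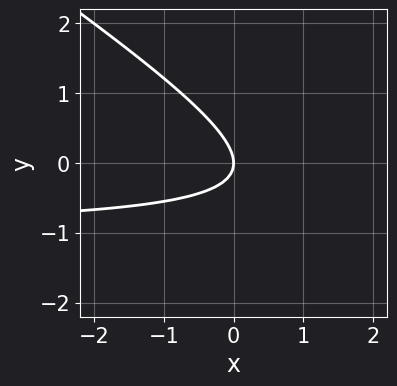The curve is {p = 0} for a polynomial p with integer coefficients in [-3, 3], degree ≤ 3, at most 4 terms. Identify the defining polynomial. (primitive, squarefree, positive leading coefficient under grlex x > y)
2*x*y + 3*y^2 + 2*x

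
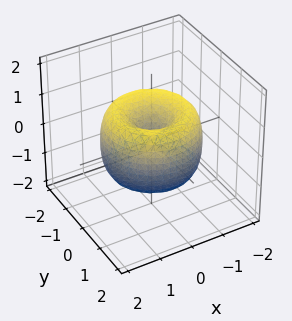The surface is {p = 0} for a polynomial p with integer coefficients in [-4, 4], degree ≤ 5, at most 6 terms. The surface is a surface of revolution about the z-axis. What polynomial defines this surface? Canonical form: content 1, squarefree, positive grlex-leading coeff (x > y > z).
x^4 + 2*x^2*y^2 + y^4 - 2*x^2 - 2*y^2 + z^2

(a) Degree: the shape is more complex than any degree-3 surface, so deg p = 4.
(b) Symmetry: the z-axis is an axis of rotation, so x and y enter only as x² + y².
(c) Observable constraints: a circular section at z = 1 has radius exactly 1; it meets the y-axis at y = 0 (among the integer gridlines); it crosses the x-axis at the gridline x = 0; one z-axis crossing is at z = 0.
(d) Together with the visible shape, these determine p as stated.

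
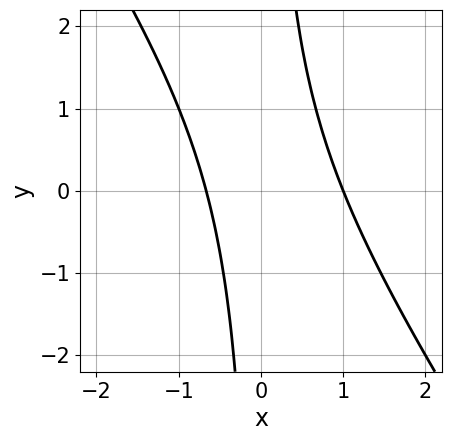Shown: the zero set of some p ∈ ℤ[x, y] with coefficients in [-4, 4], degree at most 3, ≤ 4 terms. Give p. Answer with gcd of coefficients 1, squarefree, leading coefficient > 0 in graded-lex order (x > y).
First, the degree is 2 — a generic line meets the curve in up to 2 points.
Then, from the axis intercepts and sections: it misses every integer gridline on the y-axis; one x-axis crossing is at x = 1.
Finally, the integer polynomial consistent with all of this is the stated p.

3*x^2 + 2*x*y - x - 2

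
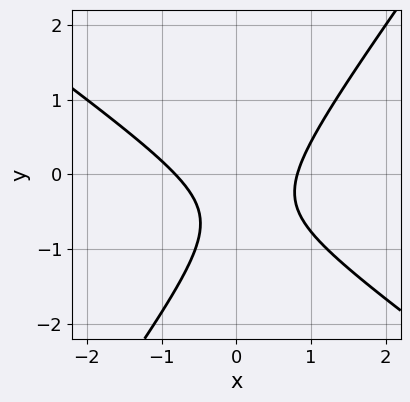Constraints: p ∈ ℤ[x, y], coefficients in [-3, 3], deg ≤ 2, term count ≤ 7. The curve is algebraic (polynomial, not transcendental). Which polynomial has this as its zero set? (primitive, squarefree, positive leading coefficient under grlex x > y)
3*x^2 + 2*x*y - 3*y^2 - 3*y - 2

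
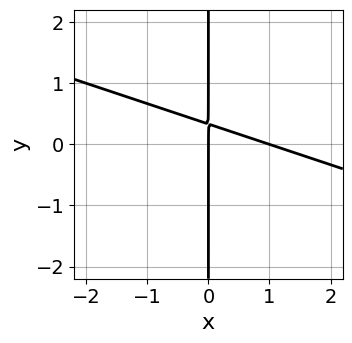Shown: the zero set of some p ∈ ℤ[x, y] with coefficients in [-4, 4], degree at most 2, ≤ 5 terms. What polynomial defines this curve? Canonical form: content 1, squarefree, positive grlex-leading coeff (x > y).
(a) Degree: a generic line meets the curve in up to 2 points, so deg p = 2.
(b) Checking where it meets the axes: among the integer gridlines, it crosses the x-axis at x ∈ {0, 1}; every point of the y-axis in the box is on the curve.
(c) Assembling these constraints gives the stated polynomial.

x^2 + 3*x*y - x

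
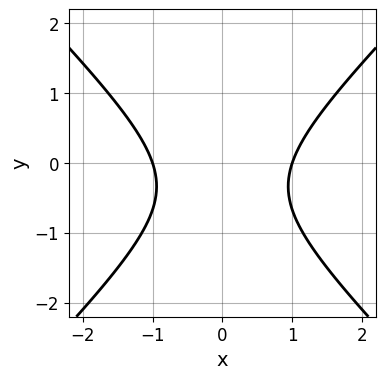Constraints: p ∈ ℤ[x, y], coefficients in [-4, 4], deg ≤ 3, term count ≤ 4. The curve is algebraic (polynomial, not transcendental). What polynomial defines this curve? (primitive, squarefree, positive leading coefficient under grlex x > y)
The degree is 2 — a generic line meets the curve in up to 2 points.
Symmetries: the x ↦ −x reflection is a symmetry, so x appears only in even powers.
Against the integer gridlines: among the integer gridlines, it crosses the x-axis at x ∈ {-1, 1}; no y-intercept at any integer in the box.
Assembling these constraints gives the stated polynomial.

3*x^2 - 3*y^2 - 2*y - 3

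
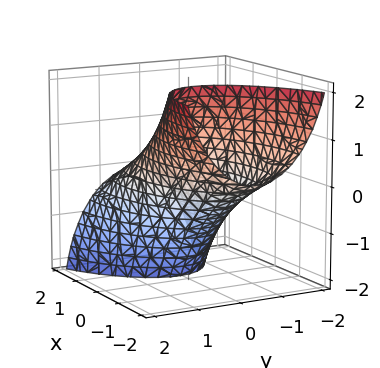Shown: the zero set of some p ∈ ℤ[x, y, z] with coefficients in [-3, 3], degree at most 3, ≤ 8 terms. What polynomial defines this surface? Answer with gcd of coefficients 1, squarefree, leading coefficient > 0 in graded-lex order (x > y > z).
First, degree: no degree-1 surface has this shape, so deg p = 2.
Then, from the axis intercepts and sections: among the integer gridlines, it crosses the y-axis at y ∈ {-1, 1}.
Finally, solving for integer coefficients yields p as stated.

x^2 - x*y + 3*x*z + 3*y^2 + z^2 - 3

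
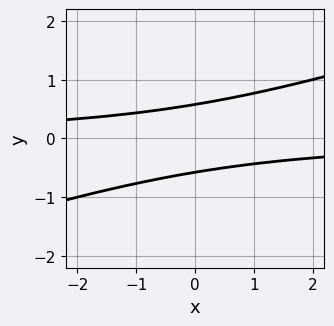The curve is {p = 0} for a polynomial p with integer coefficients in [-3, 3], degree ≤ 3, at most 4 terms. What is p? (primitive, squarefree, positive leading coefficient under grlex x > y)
x*y - 3*y^2 + 1

(a) The degree is 2 — the shape is more complex than any degree-1 curve.
(b) From the axis intercepts and sections: it misses every integer gridline on the x-axis.
(c) Assembling these constraints gives the stated polynomial.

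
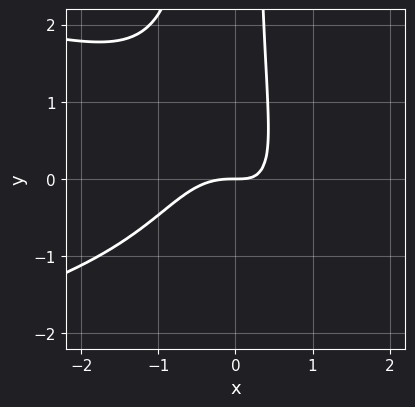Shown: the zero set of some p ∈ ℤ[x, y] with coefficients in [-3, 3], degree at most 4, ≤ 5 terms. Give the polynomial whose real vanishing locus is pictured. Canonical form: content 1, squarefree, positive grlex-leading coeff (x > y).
3*x^2*y^2 + 3*x^3 + 3*x*y - 2*y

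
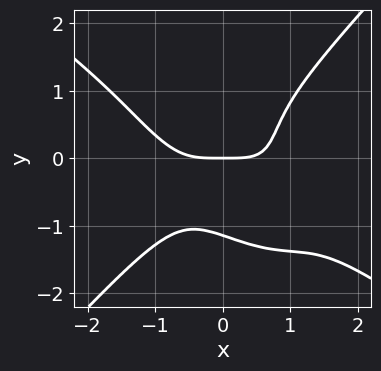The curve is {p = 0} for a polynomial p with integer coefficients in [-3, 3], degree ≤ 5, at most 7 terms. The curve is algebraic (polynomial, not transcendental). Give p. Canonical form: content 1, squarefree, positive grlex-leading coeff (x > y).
2*x^4 + 3*x^3*y - 2*x*y^3 - 2*y^4 - 3*y

1. Degree: no degree-3 curve has this shape, so deg p = 4.
2. Observable constraints: it meets the y-axis at y = 0 (among the integer gridlines); one x-axis crossing is at x = 0.
3. The integer polynomial consistent with all of this is the stated p.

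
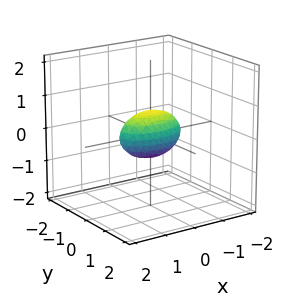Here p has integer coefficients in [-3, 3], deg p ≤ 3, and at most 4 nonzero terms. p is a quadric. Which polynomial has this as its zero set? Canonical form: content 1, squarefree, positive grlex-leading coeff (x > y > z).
x^2 + 3*y^2 + 2*z^2 - 1

Degree: bounded and convex; a quadric, so deg p = 2.
Symmetries: it's symmetric under x → −x, forcing even powers of x; mirror symmetry y ↦ −y ⇒ only even powers of y; mirror symmetry z ↦ −z ⇒ only even powers of z.
Observable constraints: among the integer gridlines, it crosses the x-axis at x ∈ {-1, 1}.
Together with the visible shape, these determine p as stated.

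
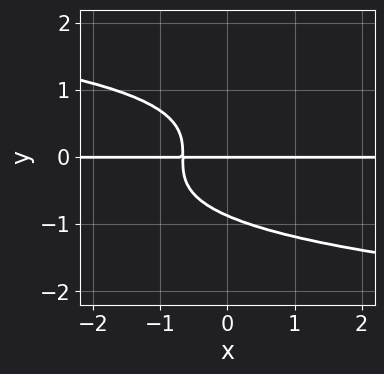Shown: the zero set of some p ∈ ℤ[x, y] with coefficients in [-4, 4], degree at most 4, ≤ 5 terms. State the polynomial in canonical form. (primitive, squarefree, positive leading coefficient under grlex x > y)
1. deg p = 4. No degree-3 curve has this shape.
2. From the visible intercepts: it meets the y-axis at y = 0 (among the integer gridlines); the visible x-axis segment lies entirely on the curve.
3. Together with the visible shape, these determine p as stated.

3*y^4 + 3*x*y + 2*y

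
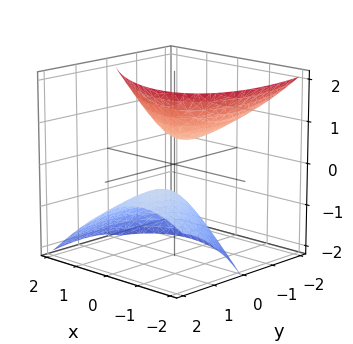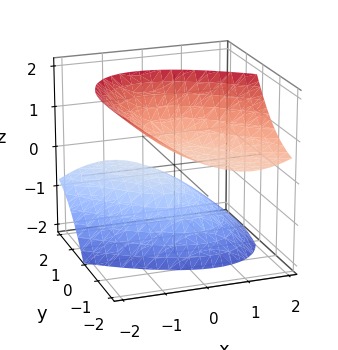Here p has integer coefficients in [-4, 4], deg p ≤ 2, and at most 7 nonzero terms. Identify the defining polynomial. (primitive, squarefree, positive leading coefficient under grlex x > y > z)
(a) The picture has 2 separate pieces.
(b) Degree: no degree-1 surface has this shape, so deg p = 2.
(c) Against the integer gridlines: no x-intercept at any integer in the box; it misses every integer gridline on the y-axis.
(d) Together with the visible shape, these determine p as stated.

2*x^2 + 2*x*y + y^2 + 3*y*z - 2*z^2 + 1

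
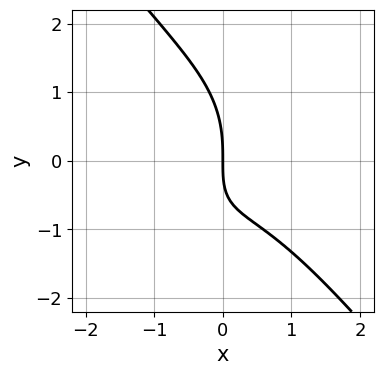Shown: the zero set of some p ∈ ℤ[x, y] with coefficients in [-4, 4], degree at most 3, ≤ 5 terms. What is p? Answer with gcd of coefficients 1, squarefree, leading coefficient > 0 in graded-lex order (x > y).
2*x^3 + y^3 + 2*x*y + 3*x

Degree: the shape is more complex than any degree-2 curve, so deg p = 3.
Checking where it meets the axes: it crosses the x-axis at the gridline x = 0; one y-axis crossing is at y = 0.
Solving for integer coefficients yields p as stated.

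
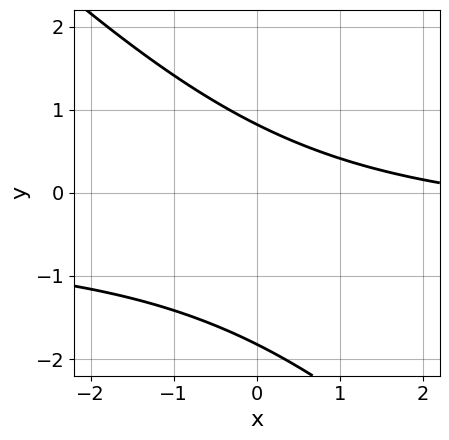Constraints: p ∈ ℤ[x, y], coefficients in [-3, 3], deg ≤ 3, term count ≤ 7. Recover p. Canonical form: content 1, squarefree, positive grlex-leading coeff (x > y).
Degree: a generic line meets the curve in up to 2 points, so deg p = 2.
Reading off the gridlines: it misses every integer gridline on the x-axis.
Putting this together gives p.

2*x*y + 2*y^2 + x + 2*y - 3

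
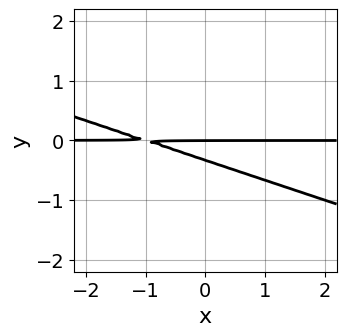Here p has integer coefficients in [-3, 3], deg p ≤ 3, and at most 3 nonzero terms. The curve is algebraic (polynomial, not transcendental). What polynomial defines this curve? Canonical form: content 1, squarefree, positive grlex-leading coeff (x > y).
(a) deg p = 2.
(b) Against the integer gridlines: every point of the x-axis in the box is on the curve; one y-axis crossing is at y = 0.
(c) Fitting integer coefficients to these (and the overall shape) gives p.

x*y + 3*y^2 + y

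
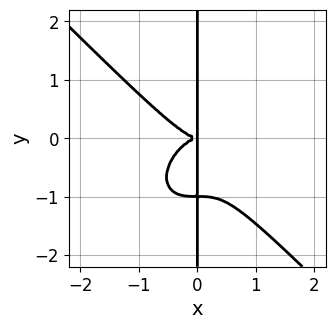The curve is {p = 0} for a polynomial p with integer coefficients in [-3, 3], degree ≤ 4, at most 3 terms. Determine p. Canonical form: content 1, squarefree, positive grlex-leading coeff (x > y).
x^4 + x*y^3 + x*y^2

1. The degree is 4 — a generic line meets the curve in up to 4 points.
2. Reading off the gridlines: every point of the y-axis in the box is on the curve.
3. Assembling these constraints gives the stated polynomial.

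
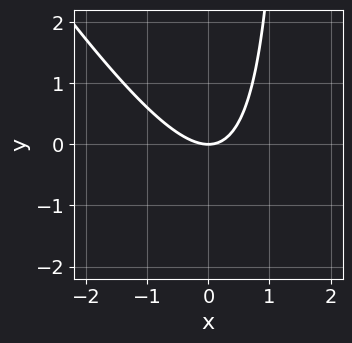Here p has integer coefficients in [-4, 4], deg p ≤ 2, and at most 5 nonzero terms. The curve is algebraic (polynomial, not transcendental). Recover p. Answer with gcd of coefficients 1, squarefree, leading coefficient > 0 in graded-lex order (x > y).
(a) The degree is 2 — a generic line meets the curve in up to 2 points.
(b) Observable constraints: it crosses the x-axis at the gridline x = 0; it crosses the y-axis at the gridline y = 0.
(c) The integer polynomial consistent with all of this is the stated p.

3*x^2 + 2*x*y - 3*y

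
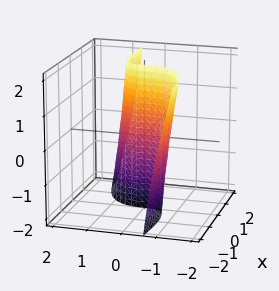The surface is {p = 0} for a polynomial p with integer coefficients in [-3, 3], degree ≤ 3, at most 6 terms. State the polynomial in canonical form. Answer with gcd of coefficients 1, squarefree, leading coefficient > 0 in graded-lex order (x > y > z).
x^2*y + x*y*z + 2*y^3 - 3*x

(a) The degree is 3 — the shape is more complex than any degree-2 surface.
(b) Observable constraints: it meets the y-axis at y = 0 (among the integer gridlines); it meets the x-axis at x = 0 (among the integer gridlines); every point of the z-axis in the box is on the surface.
(c) These observations pin down the coefficients.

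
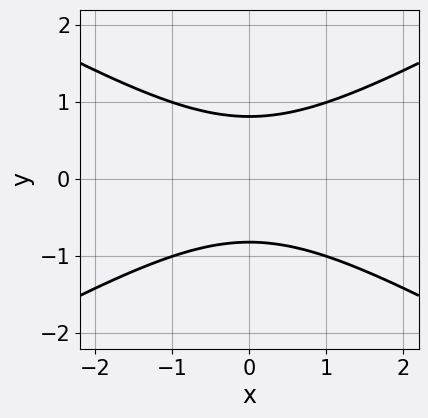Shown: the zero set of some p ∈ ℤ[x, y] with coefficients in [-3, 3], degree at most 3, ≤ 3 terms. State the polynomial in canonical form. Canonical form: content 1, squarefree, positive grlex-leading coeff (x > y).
x^2 - 3*y^2 + 2

1. deg p = 2. No degree-1 curve has this shape.
2. Symmetries: it's symmetric under y → −y, forcing even powers of y; mirror symmetry x ↦ −x ⇒ only even powers of x.
3. Reading off the gridlines: the curve avoids every integer x-axis point in the box.
4. Together with the visible shape, these determine p as stated.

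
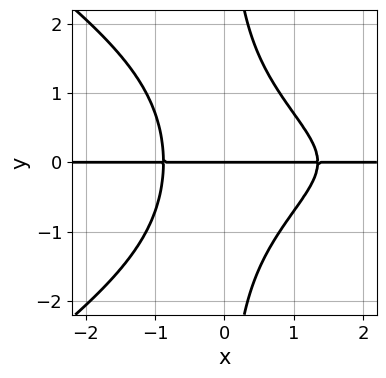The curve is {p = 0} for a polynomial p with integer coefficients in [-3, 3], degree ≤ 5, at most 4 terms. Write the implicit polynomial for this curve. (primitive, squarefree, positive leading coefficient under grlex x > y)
x^3*y - 2*x*y^3 - 3*x^2*y + 3*y

(a) deg p = 4. No degree-3 curve has this shape.
(b) From the visible intercepts: the visible x-axis segment lies entirely on the curve; one y-axis crossing is at y = 0.
(c) These observations pin down the coefficients.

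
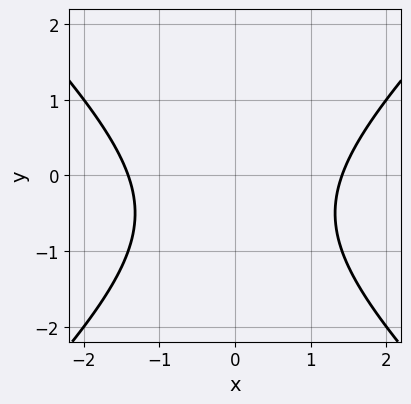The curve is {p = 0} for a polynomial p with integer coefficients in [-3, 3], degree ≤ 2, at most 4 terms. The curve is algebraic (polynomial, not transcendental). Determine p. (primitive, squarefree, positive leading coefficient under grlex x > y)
First, the degree is 2 — a generic line meets the curve in up to 2 points.
Next, symmetries: the x ↦ −x reflection is a symmetry, so x appears only in even powers.
Then, from the visible intercepts: the curve avoids every integer y-axis point in the box.
Finally, assembling these constraints gives the stated polynomial.

x^2 - y^2 - y - 2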